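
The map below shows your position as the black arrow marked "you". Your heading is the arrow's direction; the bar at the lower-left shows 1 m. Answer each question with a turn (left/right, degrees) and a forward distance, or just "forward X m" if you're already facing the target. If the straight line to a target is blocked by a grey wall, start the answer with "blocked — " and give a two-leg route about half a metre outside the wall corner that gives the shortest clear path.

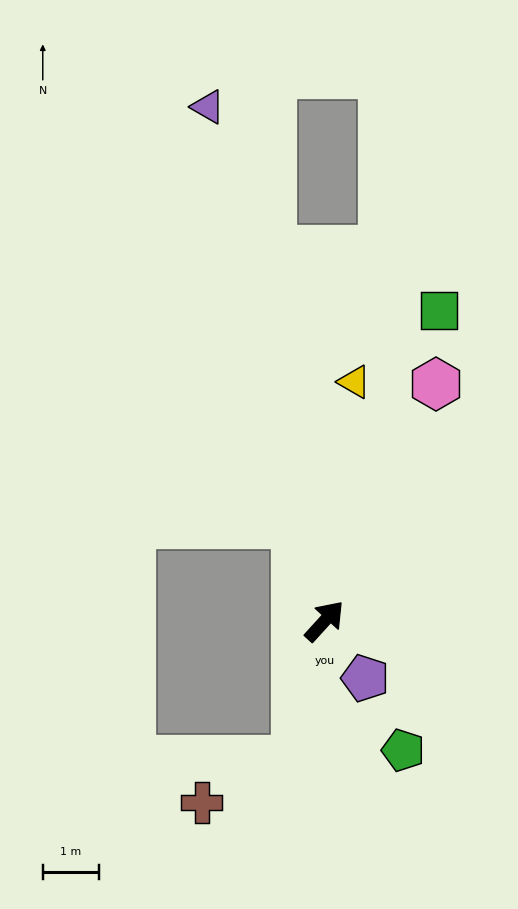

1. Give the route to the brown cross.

blocked — turn right 150°, forward 2.5 m, then turn right 53°, forward 1.8 m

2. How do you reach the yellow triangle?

turn left 35°, forward 4.3 m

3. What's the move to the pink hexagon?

turn left 17°, forward 4.6 m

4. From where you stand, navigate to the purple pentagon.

turn right 102°, forward 1.2 m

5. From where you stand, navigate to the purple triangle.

turn left 55°, forward 9.3 m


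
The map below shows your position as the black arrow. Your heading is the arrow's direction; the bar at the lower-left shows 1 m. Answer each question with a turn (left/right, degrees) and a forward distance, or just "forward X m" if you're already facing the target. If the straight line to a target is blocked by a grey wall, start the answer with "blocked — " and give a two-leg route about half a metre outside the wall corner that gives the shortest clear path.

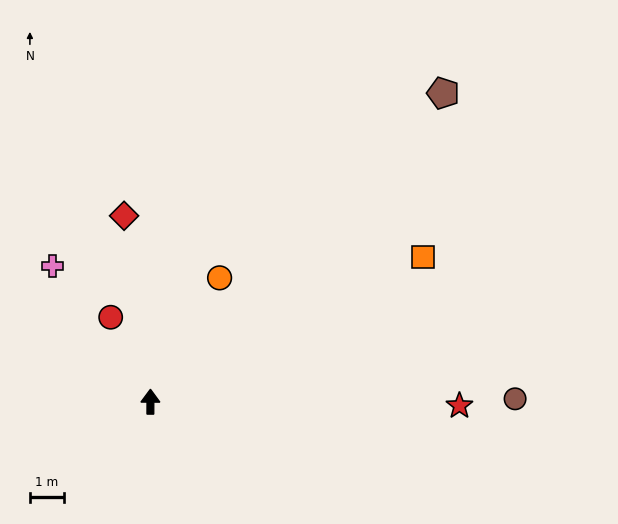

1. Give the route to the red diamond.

turn left 8°, forward 5.5 m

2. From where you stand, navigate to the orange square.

turn right 62°, forward 9.1 m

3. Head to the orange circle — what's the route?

turn right 29°, forward 4.2 m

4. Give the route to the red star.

turn right 91°, forward 9.1 m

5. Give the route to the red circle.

turn left 25°, forward 2.8 m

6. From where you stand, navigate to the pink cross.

turn left 36°, forward 4.9 m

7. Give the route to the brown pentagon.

turn right 43°, forward 12.5 m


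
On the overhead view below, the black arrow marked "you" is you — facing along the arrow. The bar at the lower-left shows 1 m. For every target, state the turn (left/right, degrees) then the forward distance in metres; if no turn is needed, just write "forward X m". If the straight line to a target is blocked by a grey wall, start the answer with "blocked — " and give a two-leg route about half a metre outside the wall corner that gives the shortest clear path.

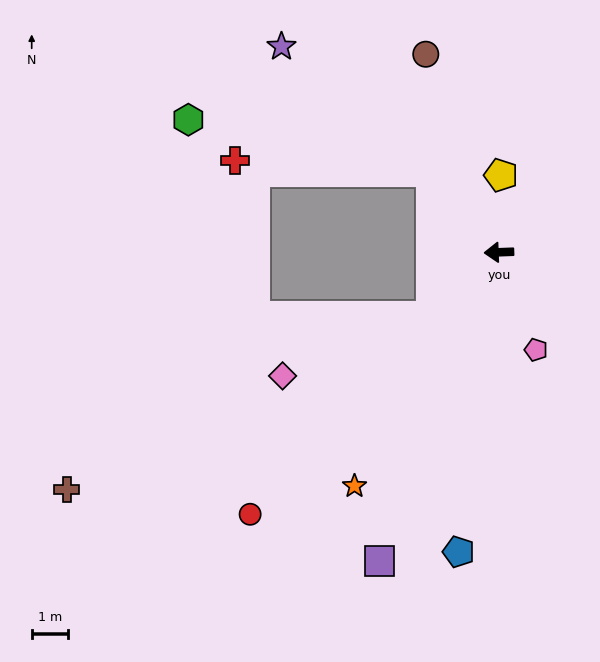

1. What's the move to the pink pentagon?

turn left 109°, forward 2.9 m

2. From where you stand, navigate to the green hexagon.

blocked — turn right 52°, forward 2.9 m, then turn left 38°, forward 6.9 m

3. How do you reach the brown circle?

turn right 72°, forward 5.9 m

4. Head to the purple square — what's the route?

turn left 67°, forward 9.2 m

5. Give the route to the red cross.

blocked — turn right 52°, forward 2.9 m, then turn left 47°, forward 5.4 m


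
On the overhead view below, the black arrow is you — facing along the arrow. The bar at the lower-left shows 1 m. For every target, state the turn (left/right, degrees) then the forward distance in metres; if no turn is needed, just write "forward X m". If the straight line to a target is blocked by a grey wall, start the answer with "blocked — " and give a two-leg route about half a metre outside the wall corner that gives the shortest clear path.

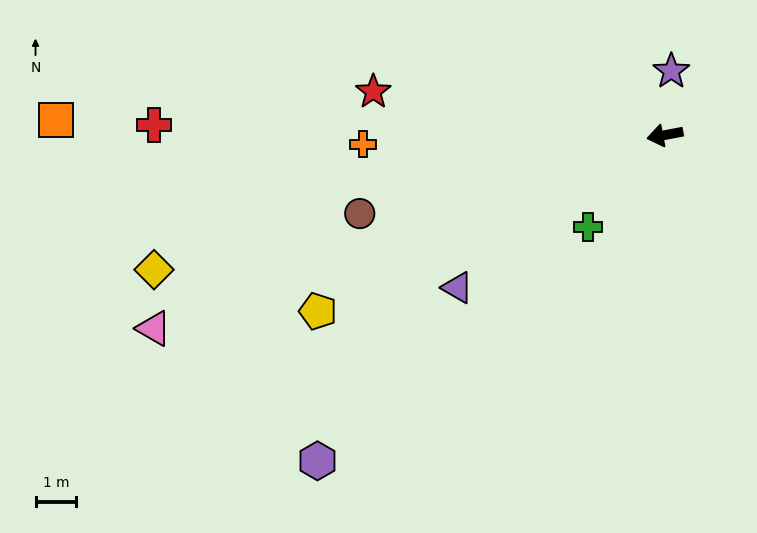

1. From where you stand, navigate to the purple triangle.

turn left 26°, forward 6.3 m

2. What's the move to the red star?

turn right 19°, forward 7.2 m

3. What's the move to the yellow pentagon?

turn left 16°, forward 9.5 m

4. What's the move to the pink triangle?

turn left 10°, forward 13.4 m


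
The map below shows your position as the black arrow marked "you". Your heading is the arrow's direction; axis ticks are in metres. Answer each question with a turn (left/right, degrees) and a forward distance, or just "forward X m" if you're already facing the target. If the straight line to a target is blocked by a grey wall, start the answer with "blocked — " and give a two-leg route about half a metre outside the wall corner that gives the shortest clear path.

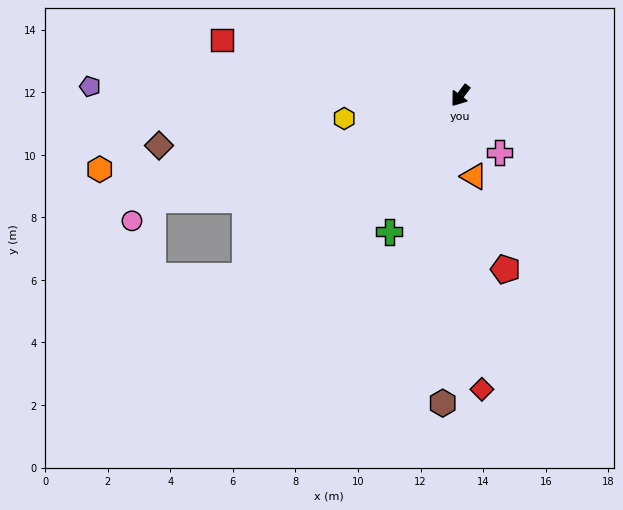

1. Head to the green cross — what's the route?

turn left 10°, forward 4.9 m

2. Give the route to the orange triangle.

turn left 47°, forward 2.6 m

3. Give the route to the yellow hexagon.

turn right 42°, forward 3.8 m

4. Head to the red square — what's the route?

turn right 66°, forward 7.8 m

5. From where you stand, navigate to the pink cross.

turn left 72°, forward 2.2 m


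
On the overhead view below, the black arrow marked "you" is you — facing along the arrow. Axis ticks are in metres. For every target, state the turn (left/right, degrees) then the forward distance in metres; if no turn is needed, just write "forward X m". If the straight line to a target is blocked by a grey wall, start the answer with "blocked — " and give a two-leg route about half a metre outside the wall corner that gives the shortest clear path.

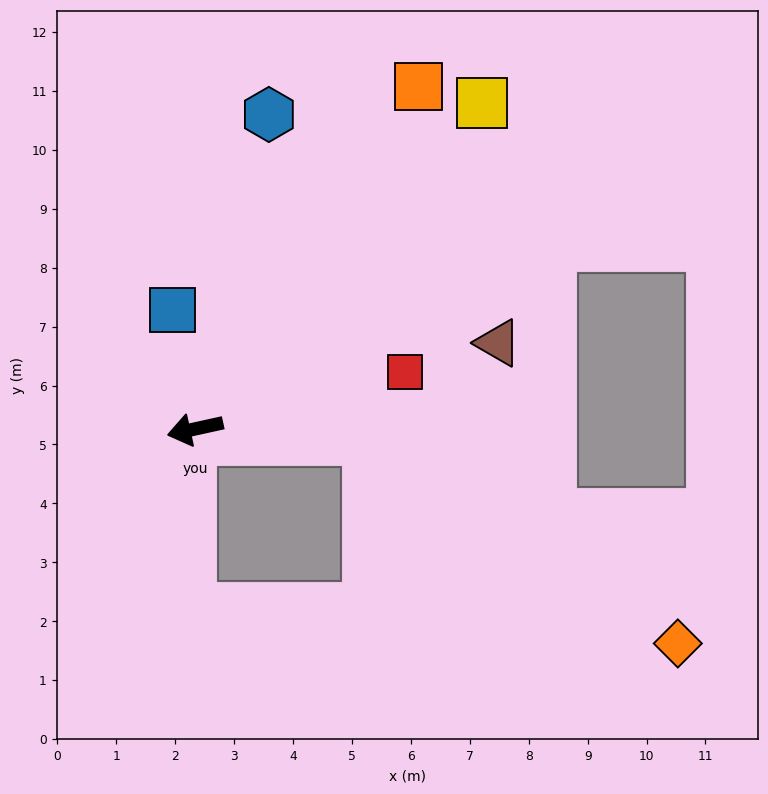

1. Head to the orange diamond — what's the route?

blocked — turn left 164°, forward 2.9 m, then turn right 30°, forward 6.3 m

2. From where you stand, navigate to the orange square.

turn right 136°, forward 6.9 m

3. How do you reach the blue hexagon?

turn right 116°, forward 5.5 m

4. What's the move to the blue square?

turn right 91°, forward 2.1 m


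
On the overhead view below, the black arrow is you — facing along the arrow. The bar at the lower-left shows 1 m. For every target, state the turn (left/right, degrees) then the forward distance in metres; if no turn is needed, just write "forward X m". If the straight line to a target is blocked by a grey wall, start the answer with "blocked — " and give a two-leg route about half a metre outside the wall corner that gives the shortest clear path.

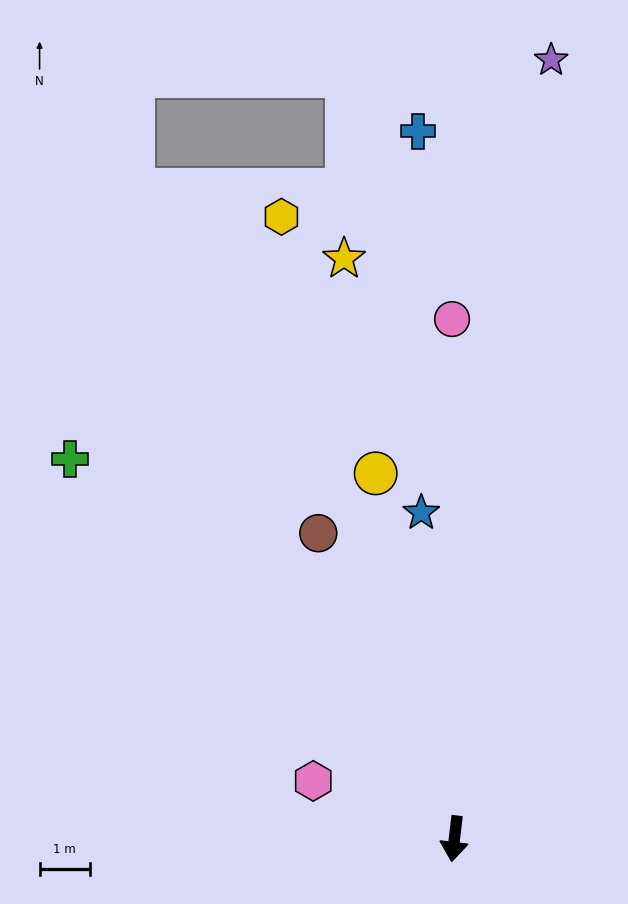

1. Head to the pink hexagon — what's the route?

turn right 106°, forward 3.0 m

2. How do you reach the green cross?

turn right 128°, forward 10.7 m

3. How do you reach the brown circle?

turn right 149°, forward 6.7 m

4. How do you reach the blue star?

turn right 167°, forward 6.5 m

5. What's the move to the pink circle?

turn right 173°, forward 10.3 m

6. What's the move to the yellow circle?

turn right 161°, forward 7.4 m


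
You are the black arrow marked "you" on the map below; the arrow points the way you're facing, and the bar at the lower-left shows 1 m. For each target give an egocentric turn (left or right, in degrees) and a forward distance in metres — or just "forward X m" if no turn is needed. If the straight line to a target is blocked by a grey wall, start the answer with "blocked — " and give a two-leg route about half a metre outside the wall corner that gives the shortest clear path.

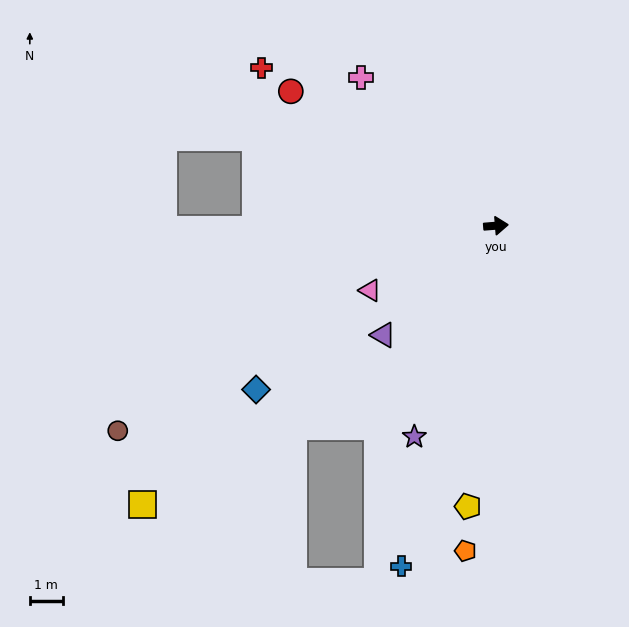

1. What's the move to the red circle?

turn left 142°, forward 7.4 m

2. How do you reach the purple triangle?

turn right 141°, forward 4.7 m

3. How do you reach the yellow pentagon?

turn right 100°, forward 8.5 m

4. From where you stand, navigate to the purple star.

turn right 116°, forward 6.8 m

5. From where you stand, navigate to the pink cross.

turn left 128°, forward 6.1 m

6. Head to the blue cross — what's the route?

turn right 110°, forward 10.7 m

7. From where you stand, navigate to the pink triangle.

turn right 157°, forward 4.3 m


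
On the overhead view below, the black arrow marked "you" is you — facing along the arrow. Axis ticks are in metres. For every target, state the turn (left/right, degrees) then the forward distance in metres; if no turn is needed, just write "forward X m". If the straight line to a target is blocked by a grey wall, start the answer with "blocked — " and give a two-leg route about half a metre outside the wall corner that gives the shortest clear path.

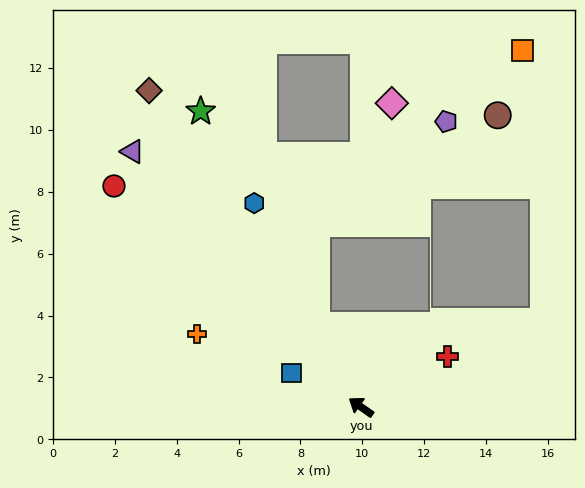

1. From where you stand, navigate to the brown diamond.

turn right 21°, forward 12.3 m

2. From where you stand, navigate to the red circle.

turn right 7°, forward 10.7 m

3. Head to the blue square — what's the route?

turn left 9°, forward 2.5 m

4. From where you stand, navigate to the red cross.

turn right 115°, forward 3.2 m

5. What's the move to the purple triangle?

turn right 13°, forward 11.1 m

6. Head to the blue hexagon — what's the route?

turn right 27°, forward 7.4 m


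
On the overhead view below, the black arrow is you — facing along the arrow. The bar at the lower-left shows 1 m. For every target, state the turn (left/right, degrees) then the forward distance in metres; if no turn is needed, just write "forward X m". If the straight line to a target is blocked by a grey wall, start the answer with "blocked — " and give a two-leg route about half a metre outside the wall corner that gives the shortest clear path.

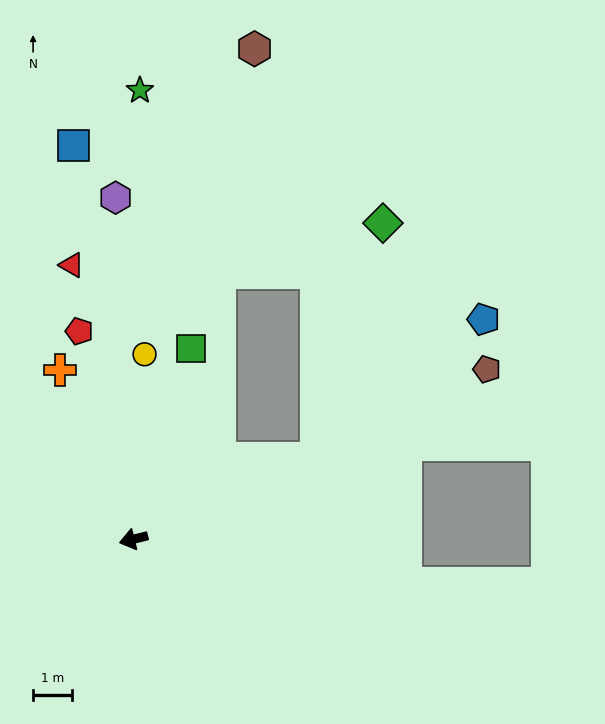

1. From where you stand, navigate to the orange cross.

turn right 80°, forward 4.7 m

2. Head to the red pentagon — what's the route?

turn right 89°, forward 5.5 m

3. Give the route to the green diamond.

blocked — turn right 170°, forward 5.1 m, then turn left 50°, forward 6.3 m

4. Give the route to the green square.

turn right 121°, forward 5.1 m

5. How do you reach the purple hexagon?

turn right 101°, forward 8.7 m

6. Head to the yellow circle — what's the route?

turn right 107°, forward 4.7 m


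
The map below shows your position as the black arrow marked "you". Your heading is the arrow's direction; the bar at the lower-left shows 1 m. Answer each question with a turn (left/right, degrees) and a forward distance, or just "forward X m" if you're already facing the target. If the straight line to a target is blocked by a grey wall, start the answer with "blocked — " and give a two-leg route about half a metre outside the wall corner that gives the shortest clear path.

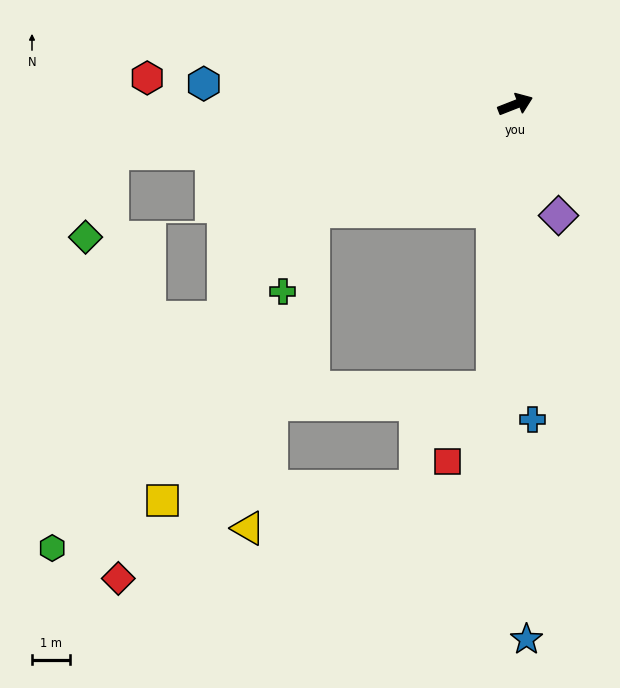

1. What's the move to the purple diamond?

turn right 90°, forward 3.1 m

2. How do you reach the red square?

blocked — turn right 116°, forward 7.5 m, then turn right 26°, forward 2.3 m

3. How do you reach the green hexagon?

blocked — turn right 173°, forward 6.0 m, then turn left 24°, forward 11.2 m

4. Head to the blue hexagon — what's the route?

turn left 155°, forward 8.2 m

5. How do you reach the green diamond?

blocked — turn left 166°, forward 10.7 m, then turn left 64°, forward 2.3 m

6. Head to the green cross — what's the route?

blocked — turn right 173°, forward 6.0 m, then turn left 40°, forward 2.3 m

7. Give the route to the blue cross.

turn right 108°, forward 8.3 m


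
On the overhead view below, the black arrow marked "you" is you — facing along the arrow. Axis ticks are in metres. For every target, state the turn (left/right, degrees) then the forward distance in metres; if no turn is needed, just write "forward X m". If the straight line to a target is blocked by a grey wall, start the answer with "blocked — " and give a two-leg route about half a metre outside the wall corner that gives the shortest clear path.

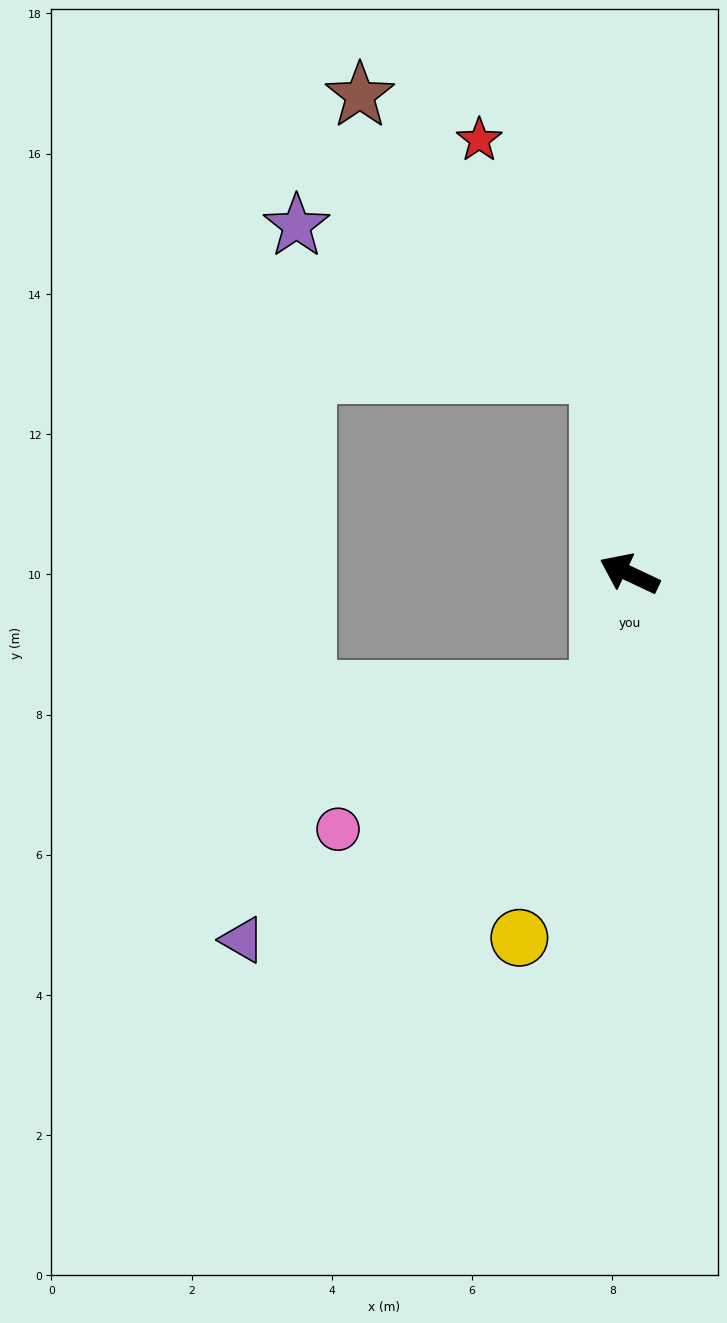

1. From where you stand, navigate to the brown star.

blocked — turn right 56°, forward 2.9 m, then turn left 32°, forward 5.2 m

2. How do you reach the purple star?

blocked — turn right 56°, forward 2.9 m, then turn left 55°, forward 4.8 m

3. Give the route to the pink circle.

blocked — turn left 101°, forward 1.7 m, then turn right 48°, forward 4.2 m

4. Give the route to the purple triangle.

blocked — turn left 101°, forward 1.7 m, then turn right 41°, forward 6.2 m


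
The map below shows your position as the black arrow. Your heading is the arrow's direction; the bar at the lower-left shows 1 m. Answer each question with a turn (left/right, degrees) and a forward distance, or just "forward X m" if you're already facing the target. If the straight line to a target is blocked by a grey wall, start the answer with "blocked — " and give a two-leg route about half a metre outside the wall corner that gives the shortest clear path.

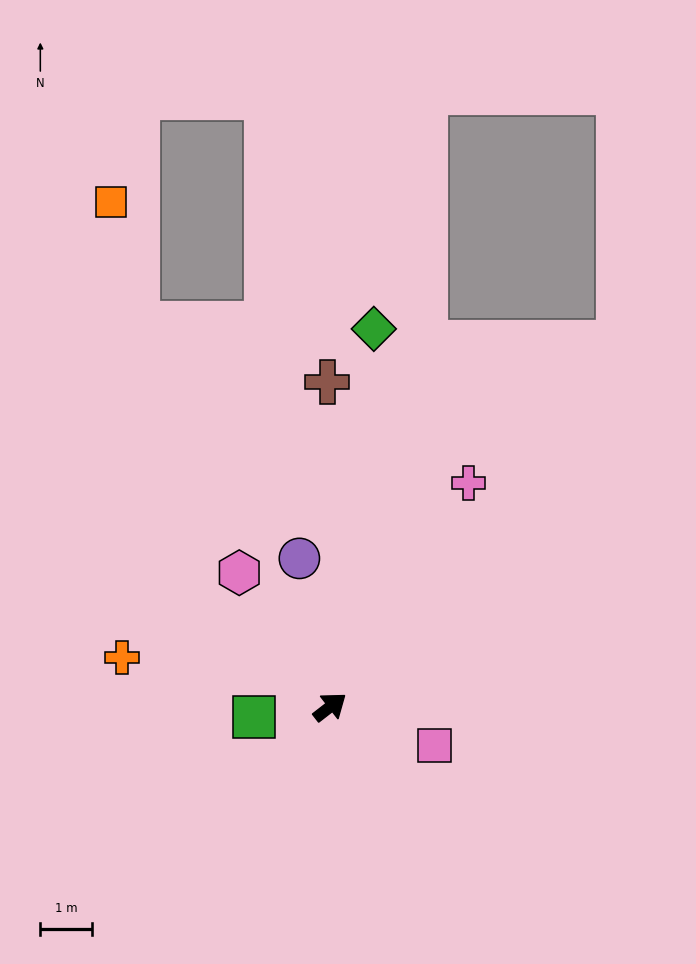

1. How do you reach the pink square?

turn right 58°, forward 2.2 m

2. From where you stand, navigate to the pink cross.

turn left 20°, forward 5.1 m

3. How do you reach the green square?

turn left 150°, forward 1.5 m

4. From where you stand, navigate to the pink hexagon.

turn left 86°, forward 3.1 m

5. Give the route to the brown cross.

turn left 53°, forward 6.3 m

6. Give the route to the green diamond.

turn left 46°, forward 7.4 m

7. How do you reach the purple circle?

turn left 64°, forward 2.9 m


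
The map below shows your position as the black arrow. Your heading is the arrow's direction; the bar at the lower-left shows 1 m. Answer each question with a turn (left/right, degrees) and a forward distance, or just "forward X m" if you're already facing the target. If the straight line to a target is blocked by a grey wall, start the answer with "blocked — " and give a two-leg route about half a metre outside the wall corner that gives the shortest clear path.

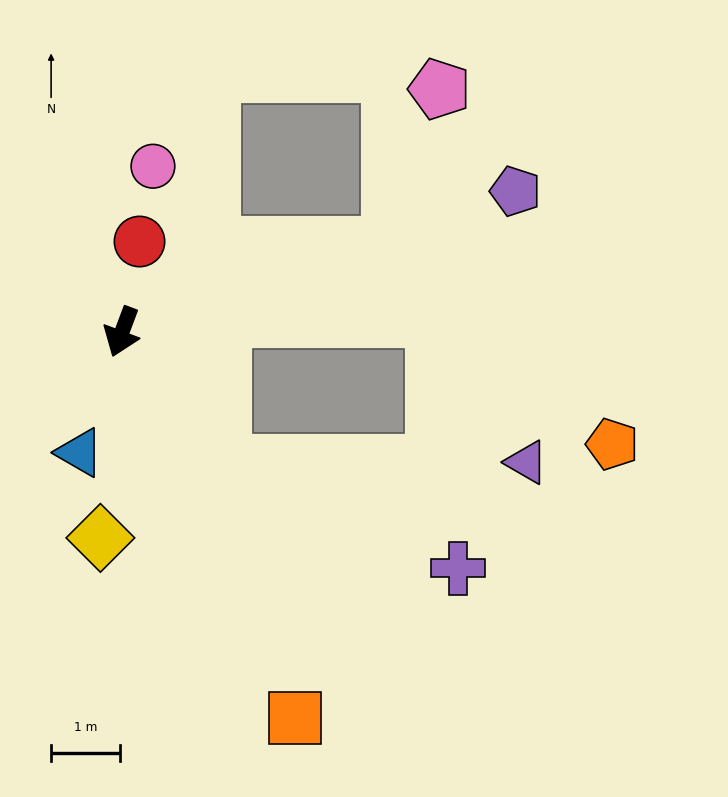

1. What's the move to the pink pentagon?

blocked — turn left 128°, forward 4.1 m, then turn left 56°, forward 2.4 m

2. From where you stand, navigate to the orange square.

turn left 45°, forward 6.1 m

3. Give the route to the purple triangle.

blocked — turn left 58°, forward 2.4 m, then turn left 53°, forward 4.4 m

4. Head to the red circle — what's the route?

turn right 170°, forward 1.3 m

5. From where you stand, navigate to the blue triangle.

forward 1.9 m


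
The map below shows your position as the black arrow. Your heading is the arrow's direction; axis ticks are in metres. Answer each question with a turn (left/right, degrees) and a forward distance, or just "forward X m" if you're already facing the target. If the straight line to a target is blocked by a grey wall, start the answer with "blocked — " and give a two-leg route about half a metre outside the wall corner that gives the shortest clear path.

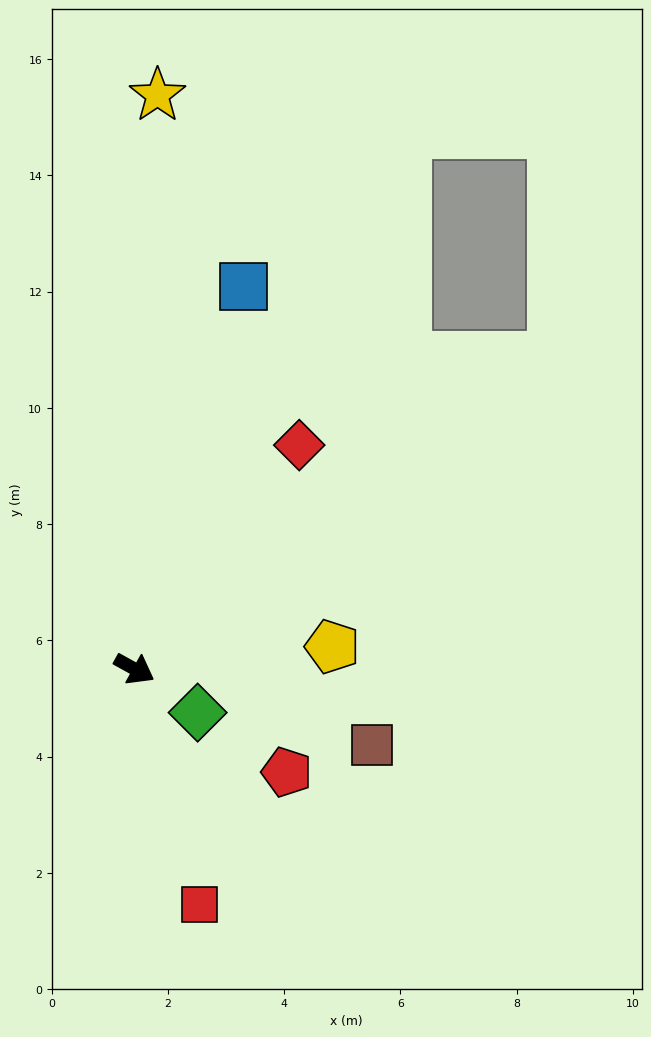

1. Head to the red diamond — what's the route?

turn left 83°, forward 4.8 m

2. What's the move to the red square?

turn right 46°, forward 4.2 m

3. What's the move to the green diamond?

turn right 6°, forward 1.3 m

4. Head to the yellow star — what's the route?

turn left 117°, forward 9.9 m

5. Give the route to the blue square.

turn left 103°, forward 6.8 m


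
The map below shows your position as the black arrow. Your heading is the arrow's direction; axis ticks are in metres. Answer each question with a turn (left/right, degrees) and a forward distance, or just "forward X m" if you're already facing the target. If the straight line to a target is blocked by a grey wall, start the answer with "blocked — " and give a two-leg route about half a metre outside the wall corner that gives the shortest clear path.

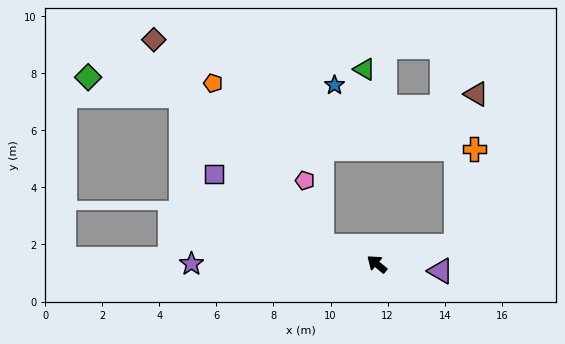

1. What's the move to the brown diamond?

blocked — turn left 21°, forward 2.0 m, then turn right 32°, forward 9.3 m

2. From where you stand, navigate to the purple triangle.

turn right 147°, forward 2.2 m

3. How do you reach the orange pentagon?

blocked — turn left 21°, forward 2.0 m, then turn right 37°, forward 6.9 m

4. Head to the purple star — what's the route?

turn left 40°, forward 6.5 m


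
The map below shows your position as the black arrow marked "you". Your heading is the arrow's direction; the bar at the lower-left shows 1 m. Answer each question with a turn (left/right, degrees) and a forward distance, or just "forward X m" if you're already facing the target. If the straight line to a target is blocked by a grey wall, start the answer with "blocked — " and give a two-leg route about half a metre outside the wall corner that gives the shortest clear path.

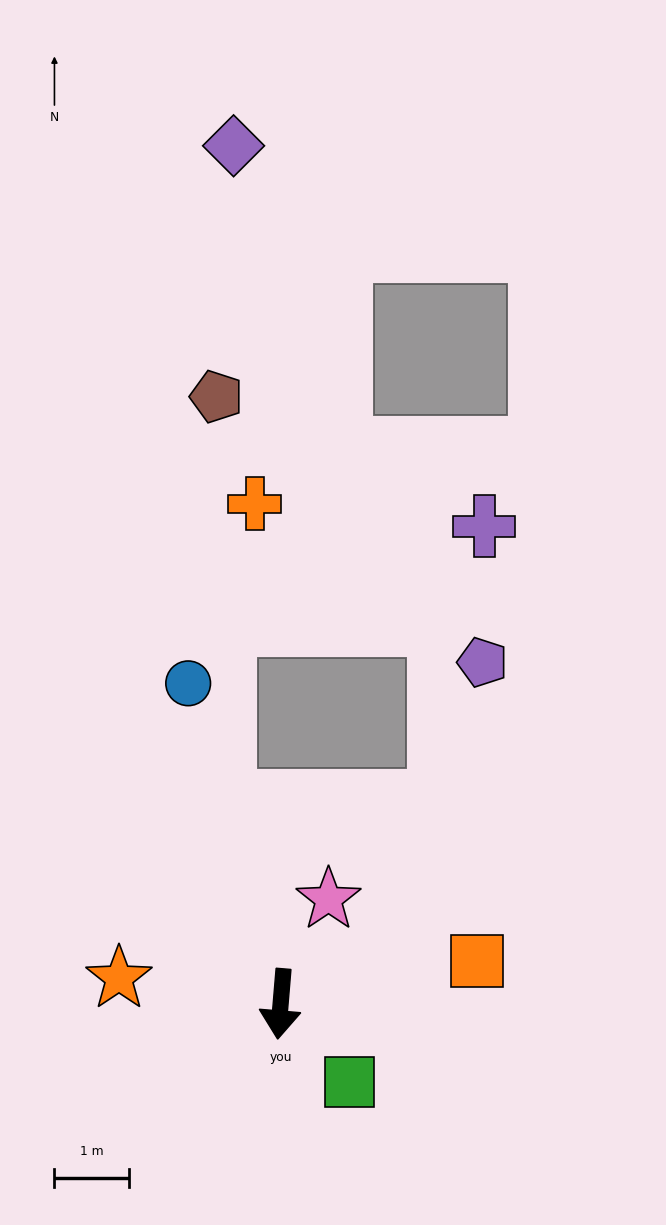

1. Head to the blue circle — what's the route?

turn right 159°, forward 4.5 m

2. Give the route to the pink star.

turn left 160°, forward 1.5 m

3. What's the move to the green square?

turn left 46°, forward 1.4 m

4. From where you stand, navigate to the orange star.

turn right 94°, forward 2.2 m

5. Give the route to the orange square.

turn left 107°, forward 2.7 m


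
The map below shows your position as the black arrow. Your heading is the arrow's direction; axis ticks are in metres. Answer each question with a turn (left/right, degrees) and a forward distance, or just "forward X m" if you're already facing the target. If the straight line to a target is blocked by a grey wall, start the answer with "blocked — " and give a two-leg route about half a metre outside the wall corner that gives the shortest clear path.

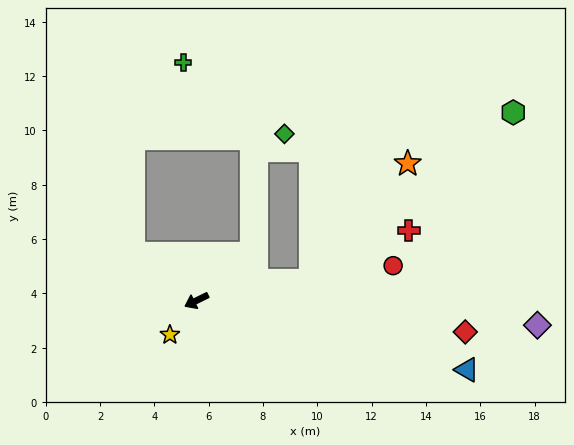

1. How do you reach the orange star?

blocked — turn left 164°, forward 4.3 m, then turn left 40°, forward 5.6 m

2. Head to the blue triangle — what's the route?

turn left 139°, forward 10.3 m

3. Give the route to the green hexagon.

blocked — turn left 164°, forward 4.3 m, then turn left 29°, forward 9.7 m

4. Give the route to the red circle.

turn left 164°, forward 7.4 m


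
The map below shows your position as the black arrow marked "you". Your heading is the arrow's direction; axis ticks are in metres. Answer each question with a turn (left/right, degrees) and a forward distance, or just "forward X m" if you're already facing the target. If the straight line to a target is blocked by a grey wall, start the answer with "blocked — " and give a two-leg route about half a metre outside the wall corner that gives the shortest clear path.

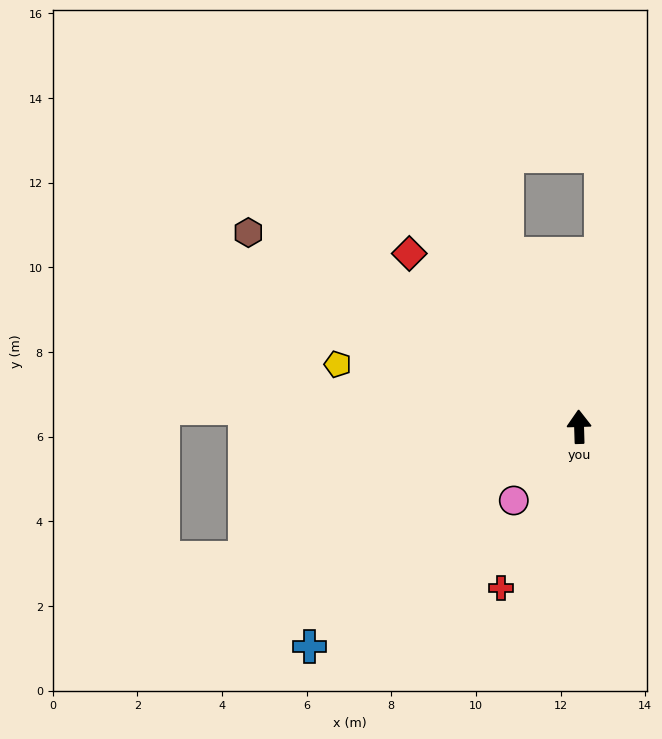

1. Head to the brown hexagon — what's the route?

turn left 58°, forward 9.1 m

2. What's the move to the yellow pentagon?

turn left 74°, forward 5.9 m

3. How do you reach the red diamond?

turn left 43°, forward 5.7 m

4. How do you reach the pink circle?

turn left 137°, forward 2.3 m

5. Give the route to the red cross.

turn left 153°, forward 4.2 m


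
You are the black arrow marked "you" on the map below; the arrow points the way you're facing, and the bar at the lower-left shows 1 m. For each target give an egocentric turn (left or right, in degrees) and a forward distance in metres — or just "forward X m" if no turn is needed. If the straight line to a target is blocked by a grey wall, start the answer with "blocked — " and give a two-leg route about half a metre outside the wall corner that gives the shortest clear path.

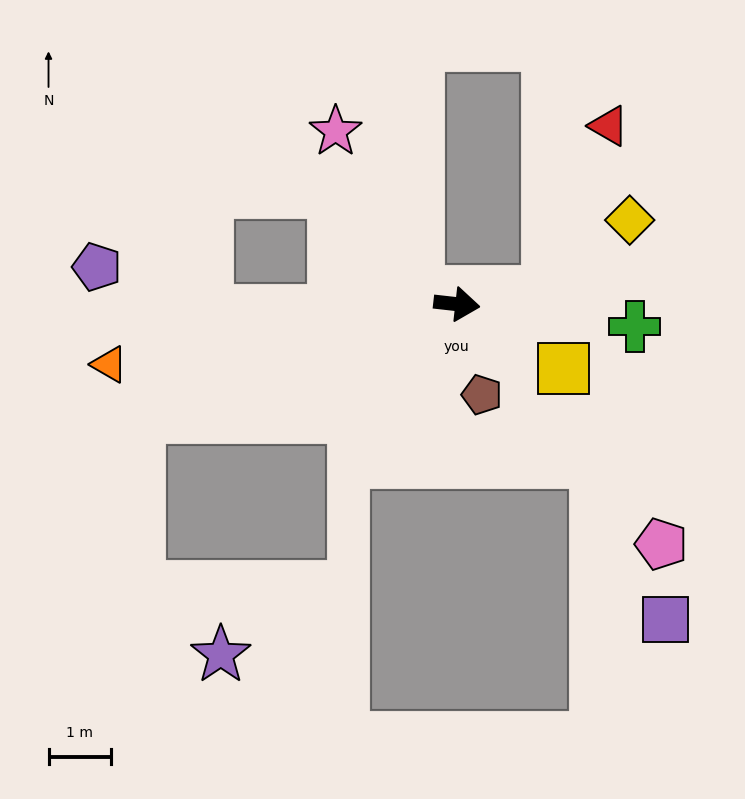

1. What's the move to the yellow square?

turn right 25°, forward 2.0 m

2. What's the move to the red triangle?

blocked — turn left 14°, forward 1.5 m, then turn left 62°, forward 2.8 m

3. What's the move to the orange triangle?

turn right 164°, forward 5.7 m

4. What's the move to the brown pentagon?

turn right 68°, forward 1.5 m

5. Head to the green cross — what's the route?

forward 2.9 m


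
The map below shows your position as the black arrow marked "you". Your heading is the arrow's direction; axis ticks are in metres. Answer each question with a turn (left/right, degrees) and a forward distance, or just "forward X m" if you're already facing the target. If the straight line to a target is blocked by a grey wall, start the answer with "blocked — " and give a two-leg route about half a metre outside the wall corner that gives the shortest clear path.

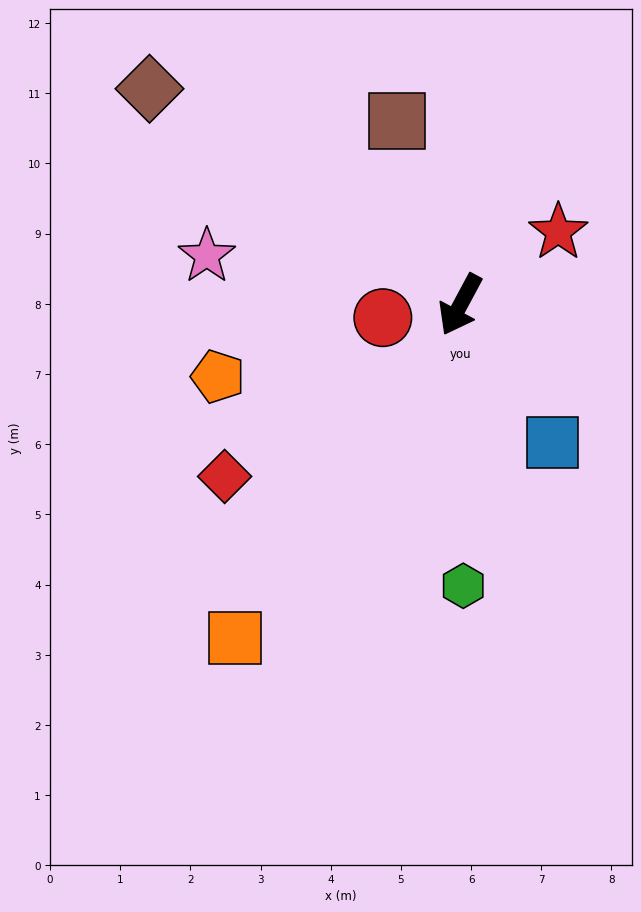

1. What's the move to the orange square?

turn right 6°, forward 5.7 m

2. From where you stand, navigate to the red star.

turn left 155°, forward 1.7 m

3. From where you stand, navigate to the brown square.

turn right 133°, forward 2.8 m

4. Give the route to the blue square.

turn left 62°, forward 2.4 m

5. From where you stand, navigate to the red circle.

turn right 52°, forward 1.1 m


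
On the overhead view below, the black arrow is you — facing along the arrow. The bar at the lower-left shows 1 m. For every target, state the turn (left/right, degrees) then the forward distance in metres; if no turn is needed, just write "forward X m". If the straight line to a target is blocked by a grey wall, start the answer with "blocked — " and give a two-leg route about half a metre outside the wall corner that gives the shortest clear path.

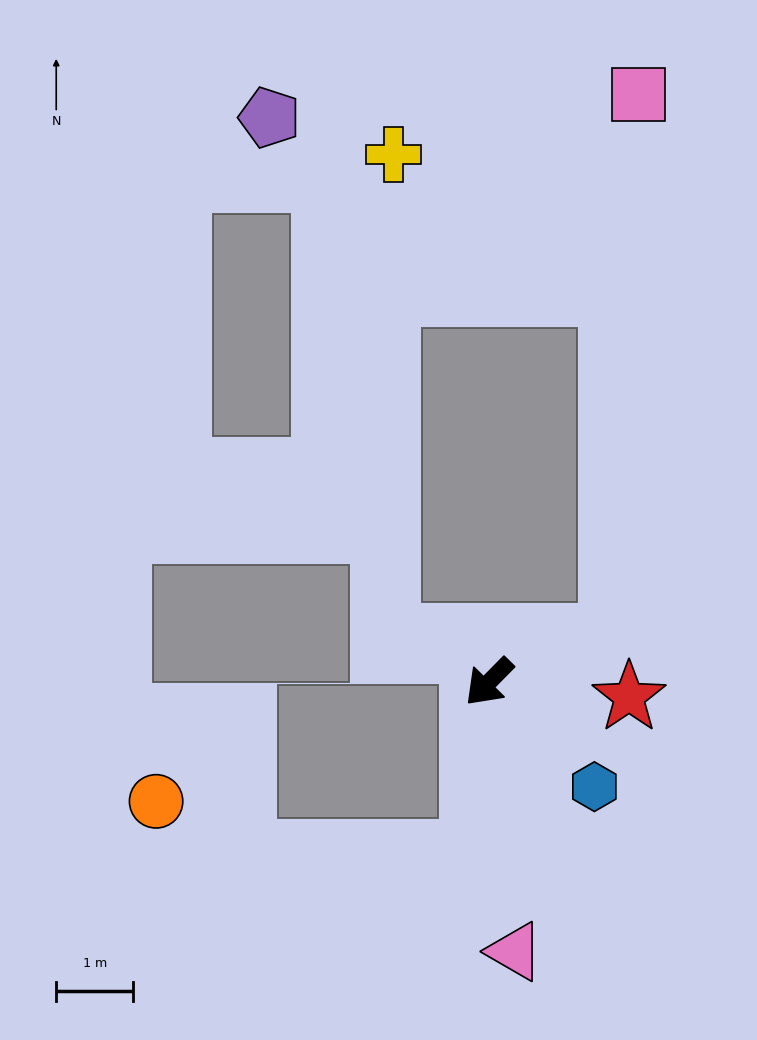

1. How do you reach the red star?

turn left 128°, forward 1.8 m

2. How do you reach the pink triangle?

turn left 50°, forward 3.5 m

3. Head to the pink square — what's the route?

blocked — turn left 155°, forward 1.7 m, then turn left 67°, forward 7.1 m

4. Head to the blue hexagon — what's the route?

turn left 90°, forward 1.9 m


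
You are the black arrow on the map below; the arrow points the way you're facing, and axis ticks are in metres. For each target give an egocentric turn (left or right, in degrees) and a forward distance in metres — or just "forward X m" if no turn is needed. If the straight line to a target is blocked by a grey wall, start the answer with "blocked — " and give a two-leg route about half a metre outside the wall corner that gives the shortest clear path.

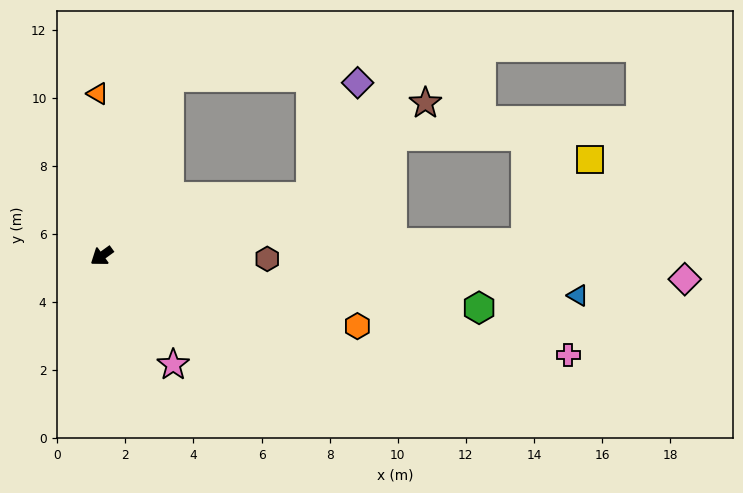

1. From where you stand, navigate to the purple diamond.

blocked — turn left 160°, forward 6.4 m, then turn left 52°, forward 3.6 m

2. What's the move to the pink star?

turn left 87°, forward 3.8 m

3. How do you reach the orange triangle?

turn right 124°, forward 4.8 m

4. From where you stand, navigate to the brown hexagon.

turn left 143°, forward 4.9 m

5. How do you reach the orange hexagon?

turn left 129°, forward 7.8 m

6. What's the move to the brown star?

blocked — turn left 160°, forward 6.4 m, then turn left 23°, forward 4.3 m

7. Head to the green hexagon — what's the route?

turn left 136°, forward 11.2 m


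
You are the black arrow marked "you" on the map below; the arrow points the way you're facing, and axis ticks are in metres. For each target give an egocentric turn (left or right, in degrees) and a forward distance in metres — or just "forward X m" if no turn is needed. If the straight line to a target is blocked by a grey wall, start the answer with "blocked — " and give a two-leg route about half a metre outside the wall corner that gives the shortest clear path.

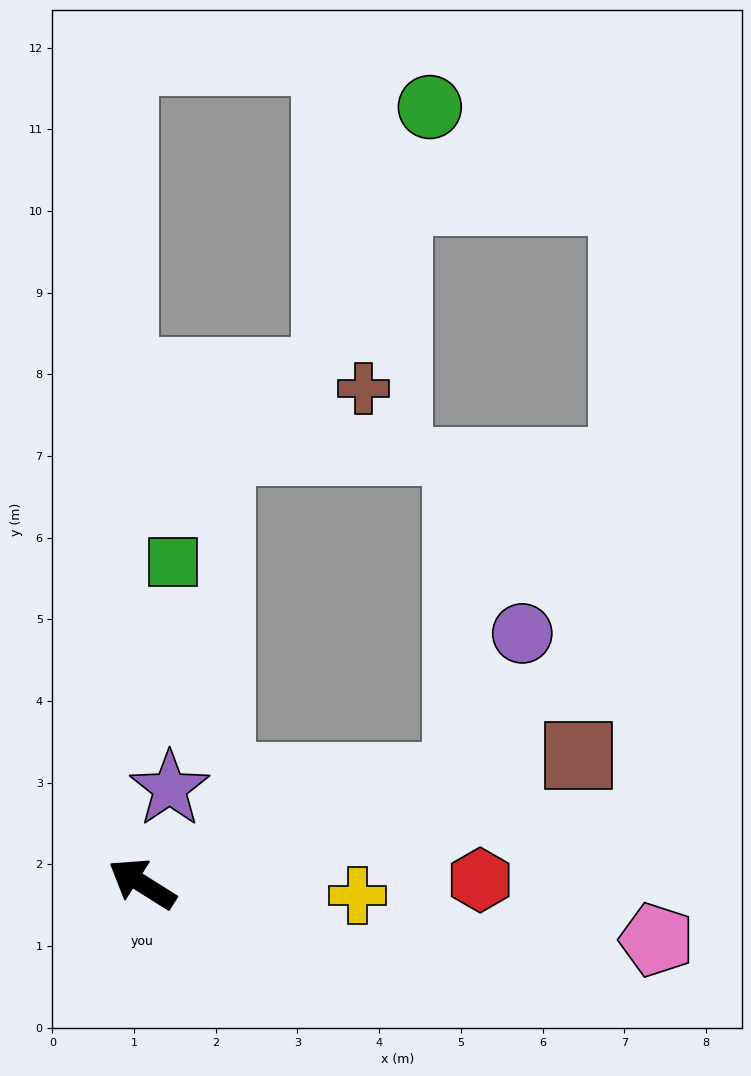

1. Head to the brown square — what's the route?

turn right 131°, forward 5.6 m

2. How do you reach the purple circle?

blocked — turn right 129°, forward 4.1 m, then turn left 47°, forward 1.9 m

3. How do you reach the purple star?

turn right 74°, forward 1.2 m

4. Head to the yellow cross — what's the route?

turn right 151°, forward 2.6 m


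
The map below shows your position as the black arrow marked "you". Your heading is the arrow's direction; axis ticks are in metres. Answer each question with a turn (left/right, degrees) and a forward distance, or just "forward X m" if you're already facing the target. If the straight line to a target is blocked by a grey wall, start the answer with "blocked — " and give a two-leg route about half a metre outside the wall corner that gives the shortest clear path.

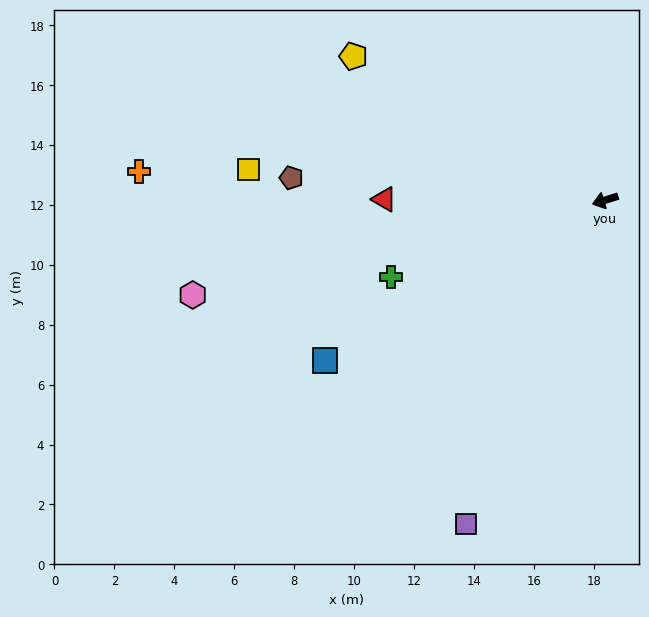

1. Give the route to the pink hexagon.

turn right 4°, forward 14.1 m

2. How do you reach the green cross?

turn left 3°, forward 7.6 m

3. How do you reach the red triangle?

turn right 17°, forward 7.4 m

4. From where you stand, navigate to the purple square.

turn left 50°, forward 11.8 m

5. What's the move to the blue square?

turn left 13°, forward 10.8 m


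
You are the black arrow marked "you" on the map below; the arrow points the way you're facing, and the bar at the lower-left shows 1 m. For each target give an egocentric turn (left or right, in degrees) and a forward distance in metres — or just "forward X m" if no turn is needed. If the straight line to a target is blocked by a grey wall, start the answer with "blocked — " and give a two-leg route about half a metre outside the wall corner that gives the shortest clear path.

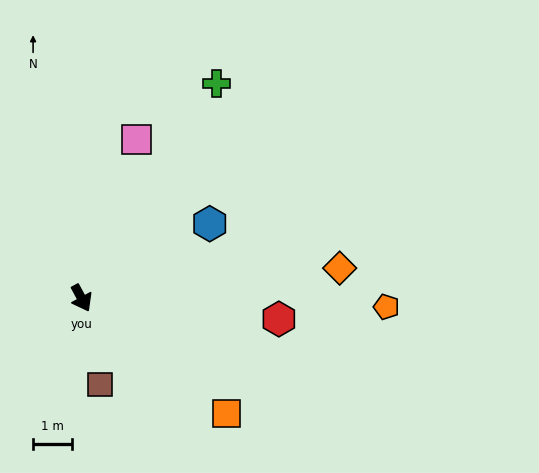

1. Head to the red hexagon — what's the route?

turn left 56°, forward 5.1 m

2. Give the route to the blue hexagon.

turn left 92°, forward 3.8 m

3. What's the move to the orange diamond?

turn left 68°, forward 6.6 m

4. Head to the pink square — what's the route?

turn left 133°, forward 4.3 m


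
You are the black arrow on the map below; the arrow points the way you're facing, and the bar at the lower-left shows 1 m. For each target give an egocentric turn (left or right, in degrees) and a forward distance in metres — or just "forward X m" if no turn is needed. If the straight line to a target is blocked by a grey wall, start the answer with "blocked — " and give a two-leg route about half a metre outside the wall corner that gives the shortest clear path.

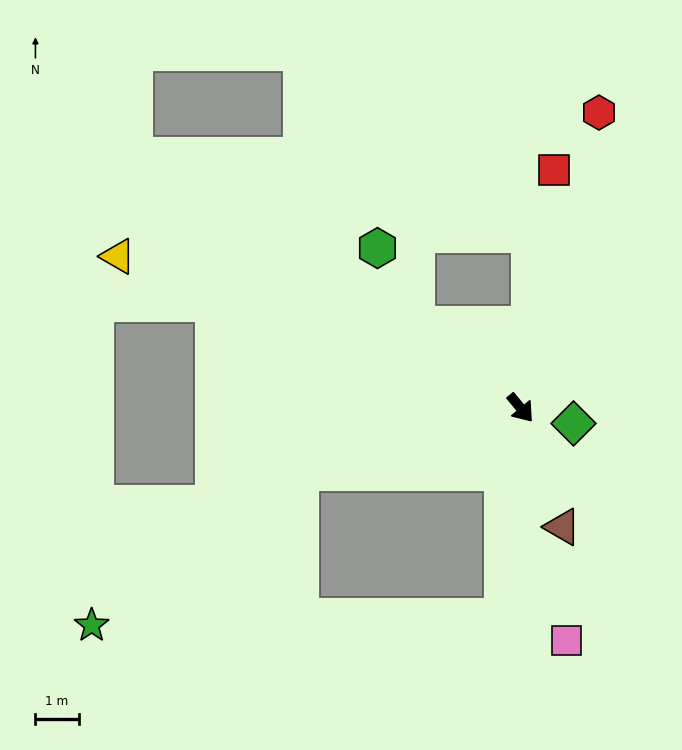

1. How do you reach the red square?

turn left 132°, forward 5.6 m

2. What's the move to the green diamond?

turn left 34°, forward 1.3 m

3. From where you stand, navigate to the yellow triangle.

turn right 150°, forward 10.0 m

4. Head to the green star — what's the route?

blocked — turn right 113°, forward 5.3 m, then turn left 20°, forward 6.0 m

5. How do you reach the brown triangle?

turn right 20°, forward 2.9 m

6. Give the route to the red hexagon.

turn left 126°, forward 7.1 m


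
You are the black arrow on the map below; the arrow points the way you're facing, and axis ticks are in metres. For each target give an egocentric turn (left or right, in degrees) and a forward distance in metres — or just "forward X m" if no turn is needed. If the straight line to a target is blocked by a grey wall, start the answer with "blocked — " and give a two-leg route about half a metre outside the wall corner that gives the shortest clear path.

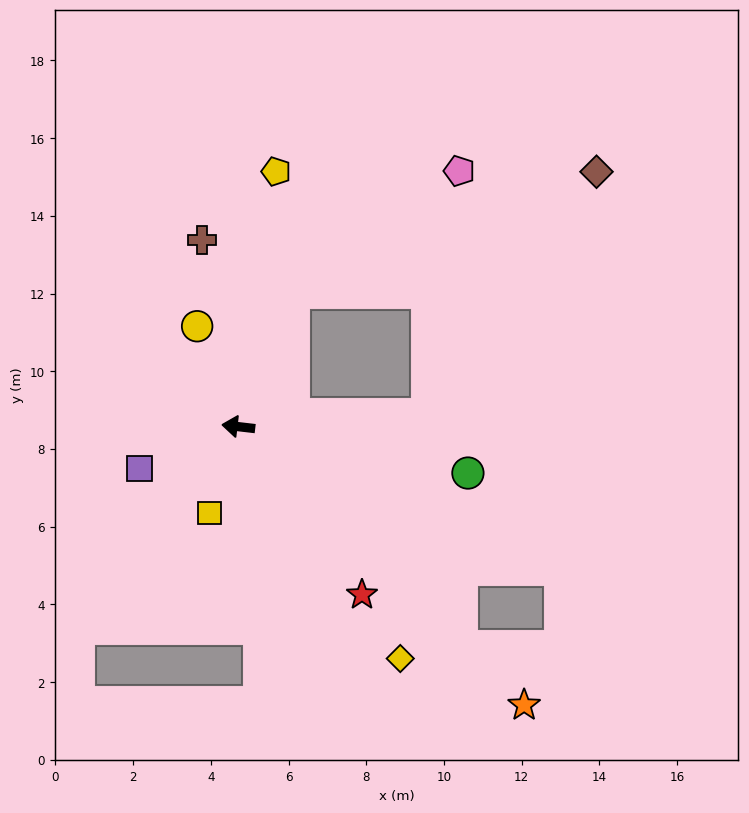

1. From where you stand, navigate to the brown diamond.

blocked — turn right 106°, forward 3.7 m, then turn right 46°, forward 8.4 m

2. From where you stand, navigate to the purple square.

turn left 30°, forward 2.8 m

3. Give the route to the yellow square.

turn left 78°, forward 2.3 m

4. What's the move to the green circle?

turn left 175°, forward 6.0 m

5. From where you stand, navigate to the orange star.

turn left 142°, forward 10.3 m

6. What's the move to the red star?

turn left 133°, forward 5.4 m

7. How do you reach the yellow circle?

turn right 61°, forward 2.8 m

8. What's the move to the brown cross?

turn right 72°, forward 4.9 m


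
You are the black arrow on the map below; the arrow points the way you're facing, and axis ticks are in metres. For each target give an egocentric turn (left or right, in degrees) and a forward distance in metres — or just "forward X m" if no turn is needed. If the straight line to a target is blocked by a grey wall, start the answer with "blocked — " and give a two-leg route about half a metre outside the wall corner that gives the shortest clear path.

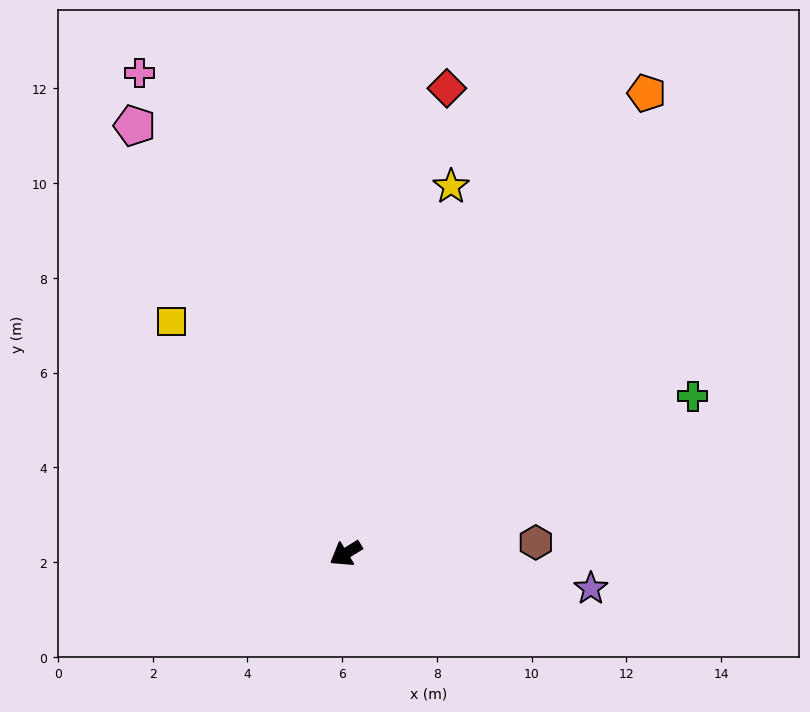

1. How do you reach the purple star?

turn left 140°, forward 5.2 m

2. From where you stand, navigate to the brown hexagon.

turn left 152°, forward 4.0 m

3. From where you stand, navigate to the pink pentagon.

turn right 95°, forward 10.1 m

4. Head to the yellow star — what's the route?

turn right 138°, forward 8.1 m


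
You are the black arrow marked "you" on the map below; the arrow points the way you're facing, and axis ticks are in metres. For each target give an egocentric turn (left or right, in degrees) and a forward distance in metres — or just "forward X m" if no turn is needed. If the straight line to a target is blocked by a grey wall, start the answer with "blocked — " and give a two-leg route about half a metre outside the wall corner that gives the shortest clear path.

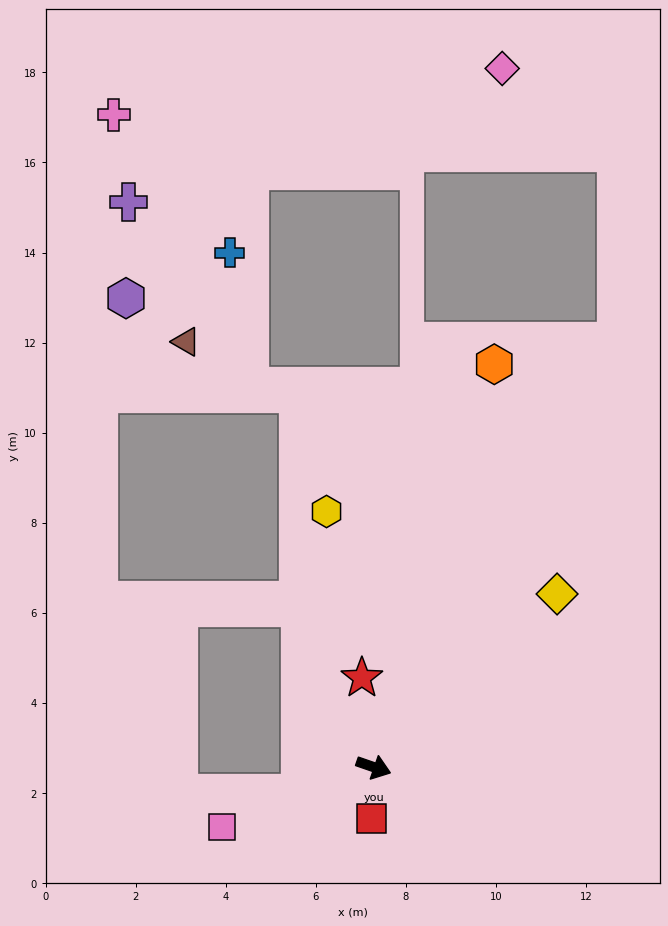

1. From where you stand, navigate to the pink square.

turn right 139°, forward 3.6 m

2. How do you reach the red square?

turn right 73°, forward 1.1 m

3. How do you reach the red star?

turn left 117°, forward 2.0 m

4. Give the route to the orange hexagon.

turn left 92°, forward 9.3 m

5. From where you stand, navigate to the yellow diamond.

turn left 62°, forward 5.6 m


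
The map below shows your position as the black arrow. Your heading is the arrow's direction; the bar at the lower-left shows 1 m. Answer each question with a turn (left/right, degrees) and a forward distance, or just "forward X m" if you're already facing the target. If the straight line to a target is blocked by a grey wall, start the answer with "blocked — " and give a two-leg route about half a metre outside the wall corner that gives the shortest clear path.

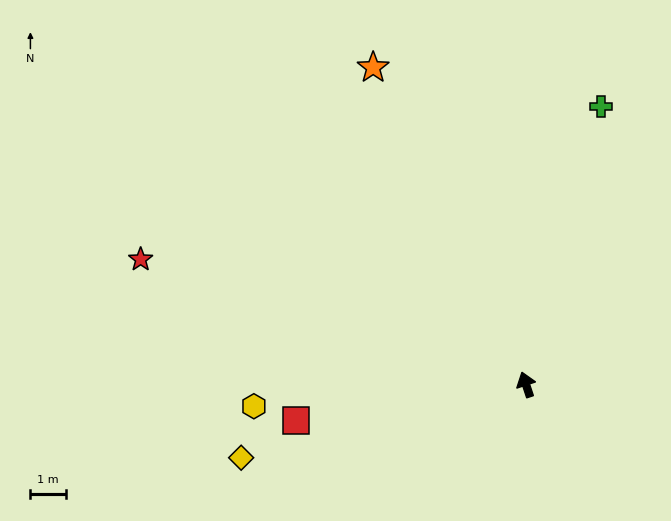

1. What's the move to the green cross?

turn right 33°, forward 8.1 m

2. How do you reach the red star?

turn left 54°, forward 11.4 m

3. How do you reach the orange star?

turn left 7°, forward 9.9 m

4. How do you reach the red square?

turn left 81°, forward 6.5 m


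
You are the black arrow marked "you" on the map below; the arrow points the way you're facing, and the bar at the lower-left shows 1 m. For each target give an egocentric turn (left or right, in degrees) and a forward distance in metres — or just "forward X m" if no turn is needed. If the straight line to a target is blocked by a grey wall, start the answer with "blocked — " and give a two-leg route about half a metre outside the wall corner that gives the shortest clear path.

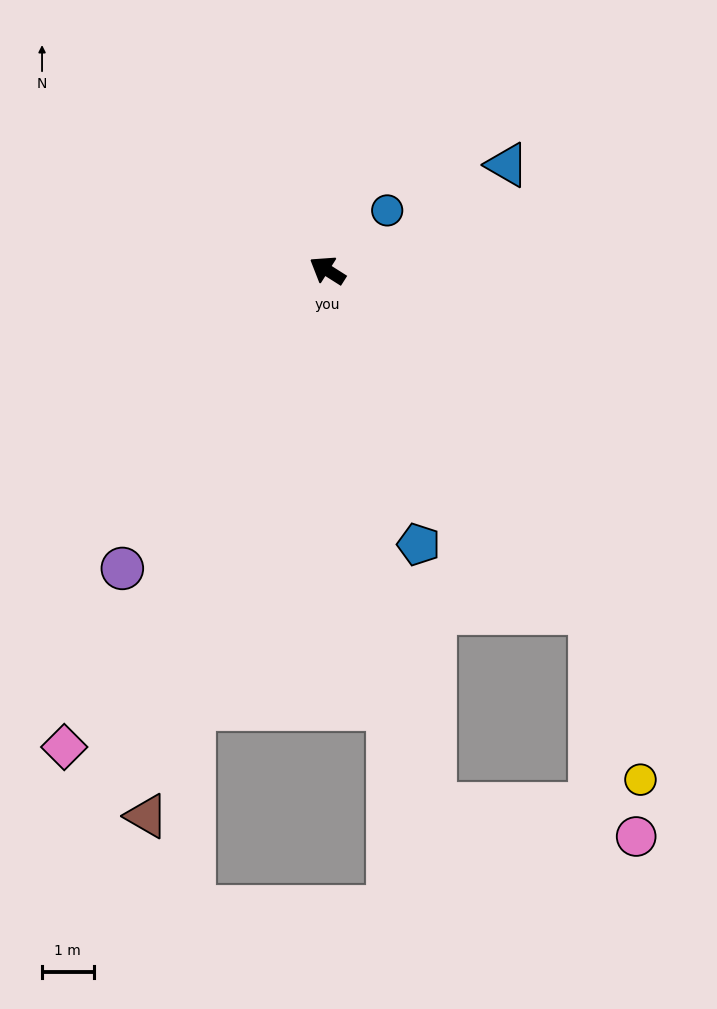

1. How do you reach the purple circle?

turn left 88°, forward 7.0 m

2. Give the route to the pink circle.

blocked — turn left 134°, forward 10.5 m, then turn left 69°, forward 4.0 m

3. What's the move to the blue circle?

turn right 103°, forward 1.6 m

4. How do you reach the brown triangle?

turn left 104°, forward 11.1 m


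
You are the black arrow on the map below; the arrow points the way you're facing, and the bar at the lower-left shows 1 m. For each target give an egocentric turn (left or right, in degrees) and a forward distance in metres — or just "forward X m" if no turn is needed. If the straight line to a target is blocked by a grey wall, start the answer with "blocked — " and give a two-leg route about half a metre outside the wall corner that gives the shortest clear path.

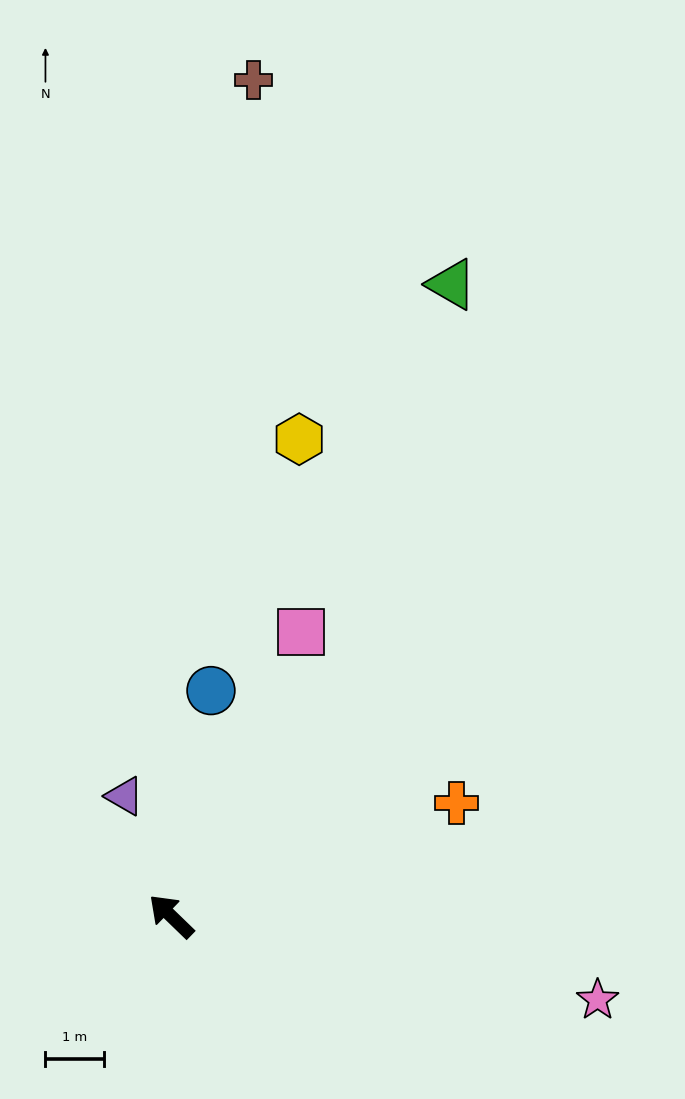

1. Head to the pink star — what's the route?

turn right 147°, forward 7.4 m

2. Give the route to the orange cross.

turn right 114°, forward 5.3 m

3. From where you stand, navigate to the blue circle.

turn right 56°, forward 3.9 m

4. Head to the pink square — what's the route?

turn right 70°, forward 5.3 m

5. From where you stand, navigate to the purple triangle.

turn right 25°, forward 2.2 m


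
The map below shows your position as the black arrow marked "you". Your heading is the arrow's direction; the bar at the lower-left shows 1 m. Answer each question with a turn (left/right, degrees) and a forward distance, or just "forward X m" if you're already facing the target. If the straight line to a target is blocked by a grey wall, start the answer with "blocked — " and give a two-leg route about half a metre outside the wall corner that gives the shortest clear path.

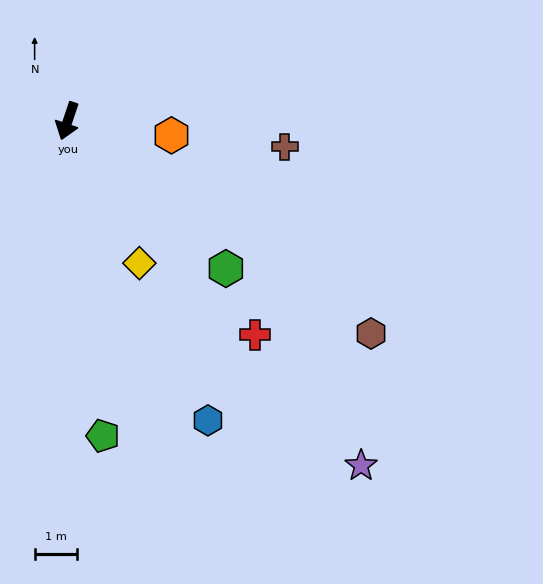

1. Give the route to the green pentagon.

turn left 25°, forward 7.4 m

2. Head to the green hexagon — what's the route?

turn left 66°, forward 5.1 m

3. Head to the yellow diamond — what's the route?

turn left 45°, forward 3.7 m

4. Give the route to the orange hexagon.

turn left 101°, forward 2.5 m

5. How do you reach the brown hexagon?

turn left 74°, forward 8.7 m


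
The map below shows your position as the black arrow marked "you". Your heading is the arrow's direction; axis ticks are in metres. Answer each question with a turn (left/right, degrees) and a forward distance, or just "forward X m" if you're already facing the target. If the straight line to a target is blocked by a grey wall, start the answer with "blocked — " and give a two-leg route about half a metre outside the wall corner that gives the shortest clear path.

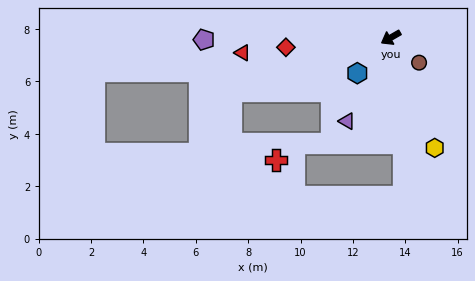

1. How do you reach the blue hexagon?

turn left 17°, forward 1.9 m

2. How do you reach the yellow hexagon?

turn left 82°, forward 4.5 m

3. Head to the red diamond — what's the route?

turn right 25°, forward 4.0 m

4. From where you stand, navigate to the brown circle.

turn left 108°, forward 1.4 m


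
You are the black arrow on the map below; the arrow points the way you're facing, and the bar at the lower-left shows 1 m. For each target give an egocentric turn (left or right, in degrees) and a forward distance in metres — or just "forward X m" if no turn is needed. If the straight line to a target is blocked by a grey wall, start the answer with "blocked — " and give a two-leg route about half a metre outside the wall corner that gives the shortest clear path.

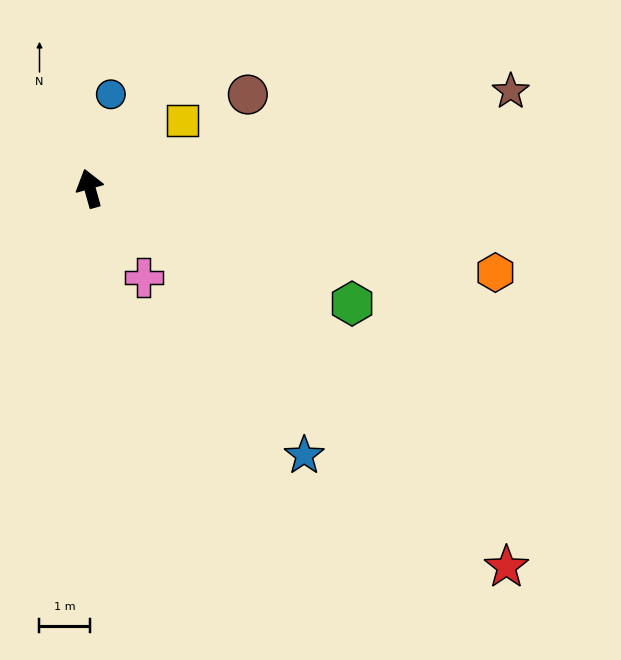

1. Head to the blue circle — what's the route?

turn right 28°, forward 1.9 m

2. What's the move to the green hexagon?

turn right 129°, forward 5.6 m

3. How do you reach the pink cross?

turn right 164°, forward 2.0 m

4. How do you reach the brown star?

turn right 93°, forward 8.5 m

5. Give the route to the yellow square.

turn right 69°, forward 2.3 m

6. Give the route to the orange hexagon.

turn right 117°, forward 8.1 m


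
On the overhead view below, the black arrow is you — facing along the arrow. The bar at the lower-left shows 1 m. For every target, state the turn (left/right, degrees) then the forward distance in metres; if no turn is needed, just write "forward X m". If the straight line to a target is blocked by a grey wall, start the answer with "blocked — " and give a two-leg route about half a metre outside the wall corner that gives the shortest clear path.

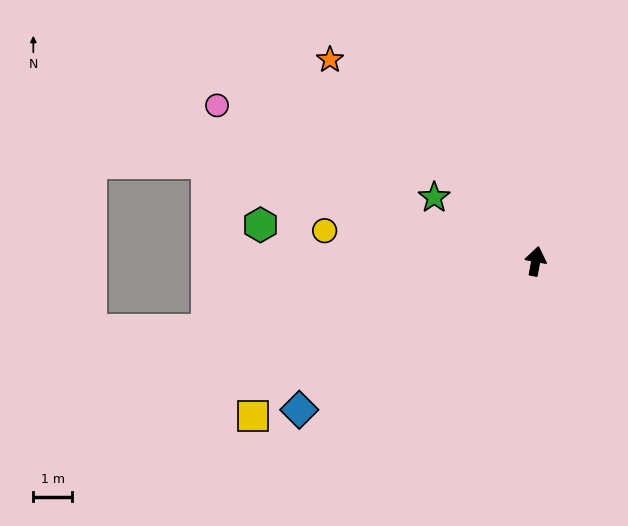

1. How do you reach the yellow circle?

turn left 92°, forward 5.5 m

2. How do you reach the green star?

turn left 68°, forward 3.1 m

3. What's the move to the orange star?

turn left 56°, forward 7.4 m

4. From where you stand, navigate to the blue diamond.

turn left 133°, forward 7.2 m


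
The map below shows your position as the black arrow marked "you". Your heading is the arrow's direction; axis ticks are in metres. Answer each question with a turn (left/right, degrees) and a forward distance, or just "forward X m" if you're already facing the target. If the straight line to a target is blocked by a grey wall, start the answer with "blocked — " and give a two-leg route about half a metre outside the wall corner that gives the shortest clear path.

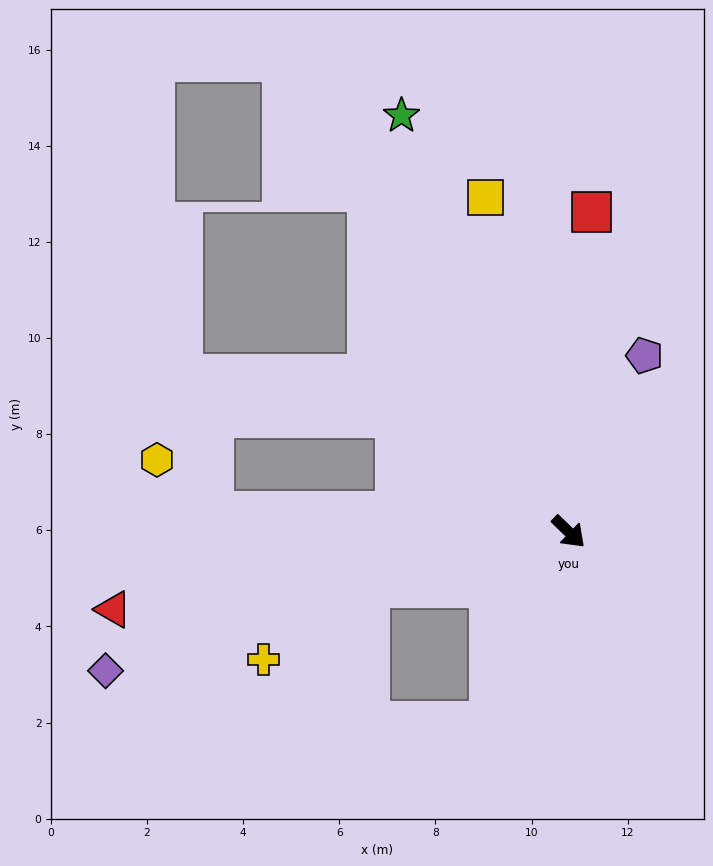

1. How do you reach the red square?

turn left 130°, forward 6.7 m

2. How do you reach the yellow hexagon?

blocked — turn right 139°, forward 7.4 m, then turn right 40°, forward 1.6 m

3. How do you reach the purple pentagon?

turn left 111°, forward 4.0 m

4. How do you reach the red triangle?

turn right 126°, forward 9.6 m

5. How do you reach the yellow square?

turn left 148°, forward 7.2 m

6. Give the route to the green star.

turn left 156°, forward 9.3 m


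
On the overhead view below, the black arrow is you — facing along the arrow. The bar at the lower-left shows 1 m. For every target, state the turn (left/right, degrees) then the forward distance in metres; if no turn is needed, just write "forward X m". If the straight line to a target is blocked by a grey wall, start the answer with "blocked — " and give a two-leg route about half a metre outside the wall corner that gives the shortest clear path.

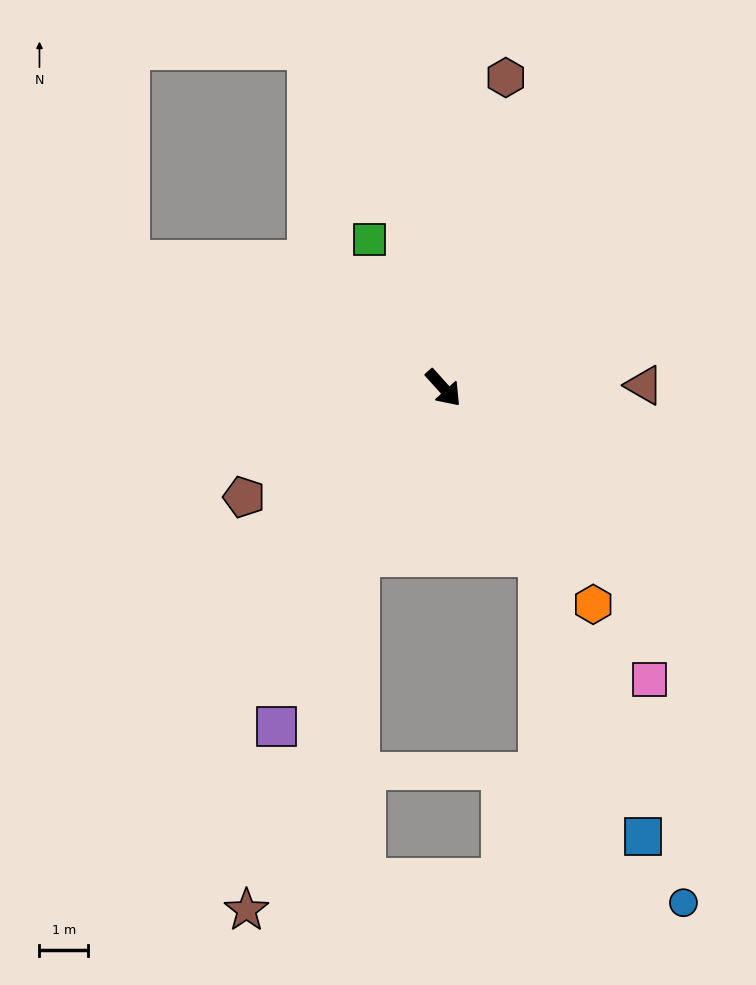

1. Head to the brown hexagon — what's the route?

turn left 127°, forward 6.5 m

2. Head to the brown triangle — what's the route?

turn left 49°, forward 4.1 m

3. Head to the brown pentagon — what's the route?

turn right 103°, forward 4.6 m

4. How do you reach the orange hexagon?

turn right 7°, forward 5.4 m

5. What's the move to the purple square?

turn right 68°, forward 7.7 m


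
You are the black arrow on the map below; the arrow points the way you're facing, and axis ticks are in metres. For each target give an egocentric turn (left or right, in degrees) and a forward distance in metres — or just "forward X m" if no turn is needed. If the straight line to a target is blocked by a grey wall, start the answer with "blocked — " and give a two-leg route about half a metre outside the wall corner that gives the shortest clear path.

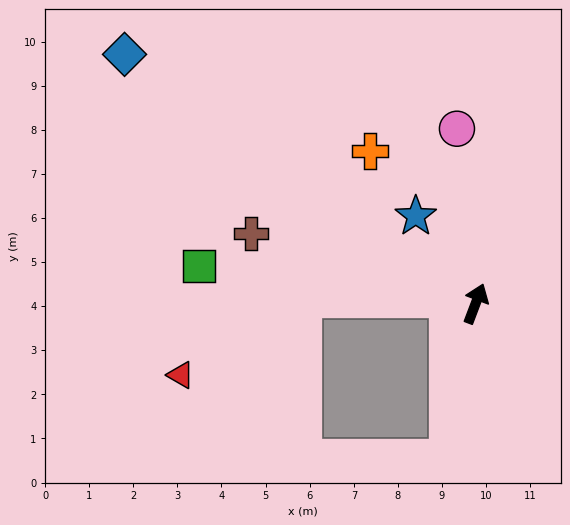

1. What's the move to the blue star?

turn left 55°, forward 2.4 m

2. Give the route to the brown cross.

turn left 93°, forward 5.3 m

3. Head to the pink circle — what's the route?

turn left 27°, forward 4.0 m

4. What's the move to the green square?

turn left 103°, forward 6.3 m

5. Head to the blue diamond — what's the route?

turn left 75°, forward 9.8 m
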